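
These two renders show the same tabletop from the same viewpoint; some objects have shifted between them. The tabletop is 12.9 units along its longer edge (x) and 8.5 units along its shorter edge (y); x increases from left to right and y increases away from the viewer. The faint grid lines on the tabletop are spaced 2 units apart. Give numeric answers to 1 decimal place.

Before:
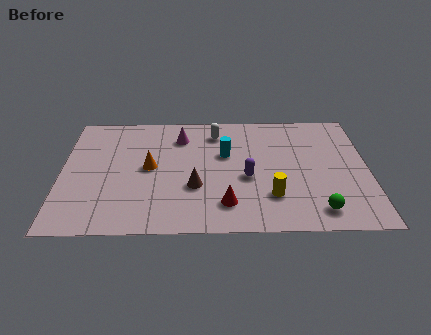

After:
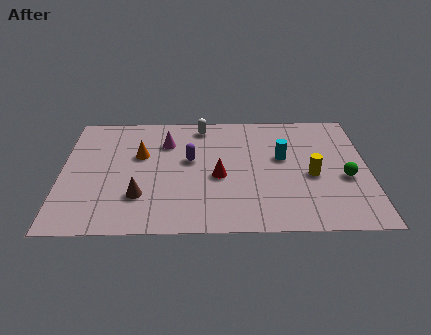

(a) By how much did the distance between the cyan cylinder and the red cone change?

-0.5

The distance was about 3.5 in the first image and 3.0 in the second, so they moved 0.5 units closer together.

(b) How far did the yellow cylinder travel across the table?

2.2

From (8.8, 2.3) to (10.5, 3.7), the yellow cylinder covered √(1.7² + 1.4²) ≈ 2.2 units.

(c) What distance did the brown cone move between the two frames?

2.4

The brown cone moved from about (5.6, 3.0) to (3.3, 2.4), a distance of √(2.3² + 0.6²) ≈ 2.4.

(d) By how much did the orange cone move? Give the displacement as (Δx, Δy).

(-0.4, 0.9)

The orange cone was at about (3.7, 4.4) and moved to about (3.3, 5.3).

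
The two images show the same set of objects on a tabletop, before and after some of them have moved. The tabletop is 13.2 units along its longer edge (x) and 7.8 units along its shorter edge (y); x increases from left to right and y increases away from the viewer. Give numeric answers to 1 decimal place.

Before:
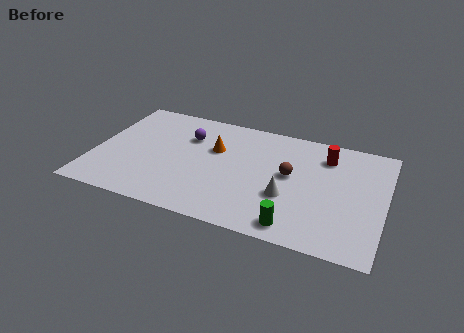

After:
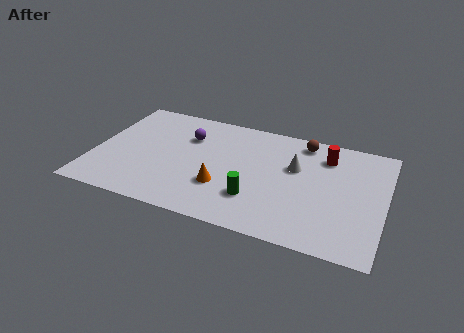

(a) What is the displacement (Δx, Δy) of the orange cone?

(0.6, -2.5)

The orange cone started near (5.4, 5.0) and ended near (6.0, 2.5).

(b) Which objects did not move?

the purple sphere and the red cylinder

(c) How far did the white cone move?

2.1

The white cone was near (8.9, 2.8) before and (9.1, 4.9) after, so it travelled √(0.2² + 2.1²) ≈ 2.1 units.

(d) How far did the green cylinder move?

2.2

From (9.4, 1.0) to (7.5, 2.2), the green cylinder covered √(1.9² + 1.2²) ≈ 2.2 units.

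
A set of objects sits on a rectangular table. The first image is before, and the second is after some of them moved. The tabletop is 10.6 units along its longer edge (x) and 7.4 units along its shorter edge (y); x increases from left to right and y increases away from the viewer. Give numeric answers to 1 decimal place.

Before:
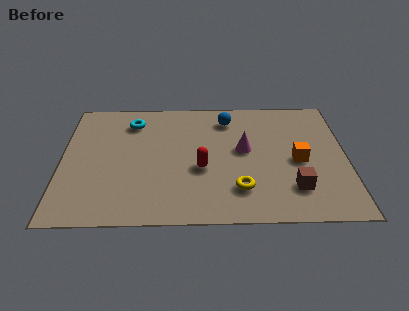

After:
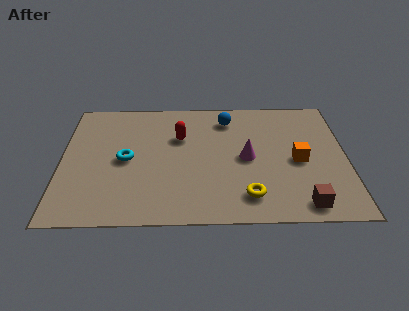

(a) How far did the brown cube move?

0.9

The brown cube was near (8.6, 1.8) before and (8.9, 0.9) after, so it travelled √(0.3² + 0.9²) ≈ 0.9 units.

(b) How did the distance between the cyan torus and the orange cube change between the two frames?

-0.3

The distance was about 6.7 in the first image and 6.4 in the second, so they moved 0.3 units closer together.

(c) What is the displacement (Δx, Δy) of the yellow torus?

(0.3, -0.4)

The yellow torus was at about (6.6, 1.8) and moved to about (6.9, 1.4).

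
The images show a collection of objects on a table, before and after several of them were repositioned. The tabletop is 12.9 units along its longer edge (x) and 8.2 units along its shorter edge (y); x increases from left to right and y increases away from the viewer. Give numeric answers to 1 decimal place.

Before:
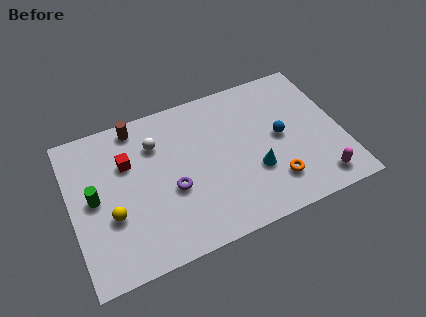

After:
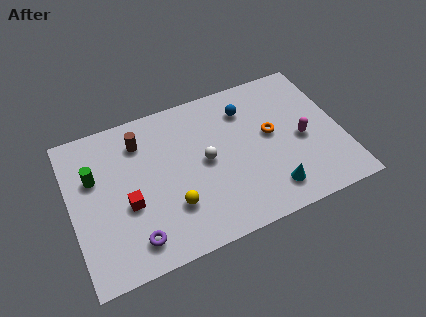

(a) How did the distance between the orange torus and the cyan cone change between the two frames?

+1.8

Before: roughly 1.2 units apart; after: 3.0. That's 1.8 units further apart.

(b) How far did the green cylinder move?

1.1

The green cylinder was near (1.1, 4.2) before and (1.2, 5.3) after, so it travelled √(0.1² + 1.1²) ≈ 1.1 units.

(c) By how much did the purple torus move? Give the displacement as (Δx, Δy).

(-2.0, -1.9)

From the two frames, the purple torus sits at roughly (4.7, 3.3) before and (2.7, 1.4) after.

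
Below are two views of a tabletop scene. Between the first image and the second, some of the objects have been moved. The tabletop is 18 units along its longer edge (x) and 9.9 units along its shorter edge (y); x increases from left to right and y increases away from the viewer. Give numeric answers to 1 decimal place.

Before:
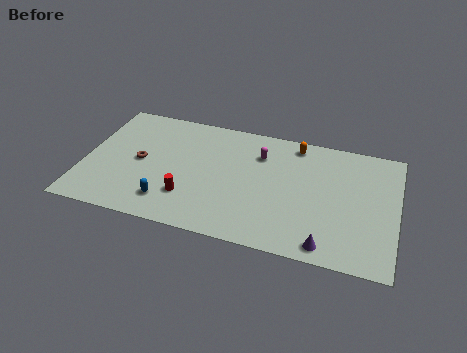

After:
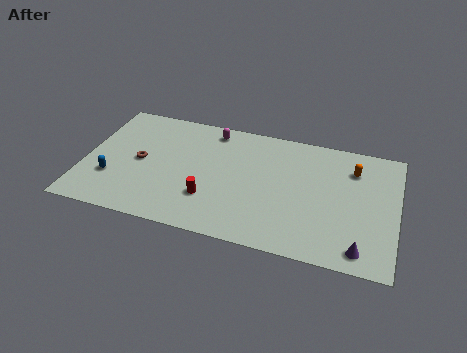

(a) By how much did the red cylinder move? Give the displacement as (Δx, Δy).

(1.2, 0.2)

The red cylinder started near (6.2, 2.7) and ended near (7.4, 2.9).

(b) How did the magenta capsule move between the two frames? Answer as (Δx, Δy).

(-2.9, 1.3)

From the two frames, the magenta capsule sits at roughly (10.0, 7.3) before and (7.1, 8.6) after.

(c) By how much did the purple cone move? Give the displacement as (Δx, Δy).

(1.9, 0.2)

The purple cone started near (14.2, 1.1) and ended near (16.1, 1.3).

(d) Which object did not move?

the brown torus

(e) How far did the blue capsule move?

3.6

The blue capsule was near (5.1, 2.0) before and (1.7, 3.1) after, so it travelled √(3.4² + 1.1²) ≈ 3.6 units.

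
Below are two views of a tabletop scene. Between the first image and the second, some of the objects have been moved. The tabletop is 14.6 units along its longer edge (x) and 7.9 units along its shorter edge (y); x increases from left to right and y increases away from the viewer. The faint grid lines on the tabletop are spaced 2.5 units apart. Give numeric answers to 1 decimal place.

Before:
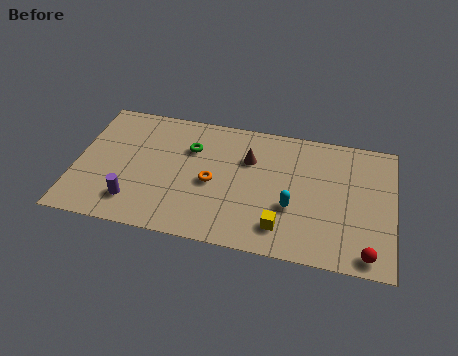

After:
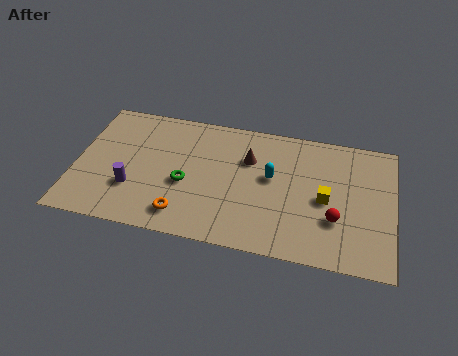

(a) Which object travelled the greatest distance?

the yellow cube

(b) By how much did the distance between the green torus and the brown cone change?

+0.8

They were about 2.7 units apart before and 3.5 after — 0.8 units further apart.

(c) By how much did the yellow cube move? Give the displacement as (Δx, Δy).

(1.9, 2.1)

The yellow cube was at about (9.6, 1.6) and moved to about (11.5, 3.7).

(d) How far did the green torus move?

2.2

The green torus was near (5.2, 5.5) before and (5.1, 3.3) after, so it travelled √(0.1² + 2.2²) ≈ 2.2 units.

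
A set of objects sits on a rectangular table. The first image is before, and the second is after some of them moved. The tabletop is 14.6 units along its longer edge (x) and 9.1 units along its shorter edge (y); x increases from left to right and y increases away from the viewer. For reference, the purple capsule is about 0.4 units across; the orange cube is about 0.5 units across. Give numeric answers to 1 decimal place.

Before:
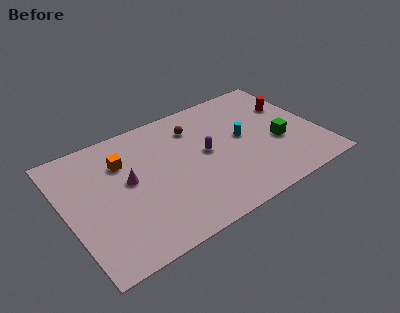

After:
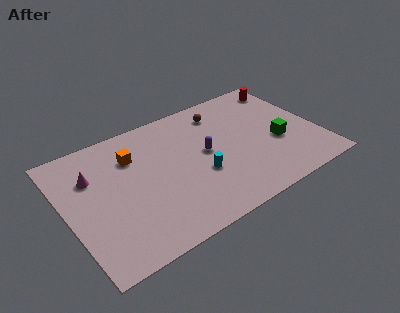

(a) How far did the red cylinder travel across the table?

1.6

The red cylinder moved from about (13.4, 6.1) to (13.6, 7.7), a distance of √(0.2² + 1.6²) ≈ 1.6.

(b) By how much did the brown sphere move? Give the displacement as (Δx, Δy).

(1.7, 0.4)

The brown sphere was at about (7.8, 7.0) and moved to about (9.5, 7.4).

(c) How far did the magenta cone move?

2.3

The magenta cone was near (3.6, 5.0) before and (1.7, 6.3) after, so it travelled √(1.9² + 1.3²) ≈ 2.3 units.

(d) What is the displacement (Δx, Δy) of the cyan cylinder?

(-2.8, -1.5)

From the two frames, the cyan cylinder sits at roughly (10.3, 4.9) before and (7.5, 3.4) after.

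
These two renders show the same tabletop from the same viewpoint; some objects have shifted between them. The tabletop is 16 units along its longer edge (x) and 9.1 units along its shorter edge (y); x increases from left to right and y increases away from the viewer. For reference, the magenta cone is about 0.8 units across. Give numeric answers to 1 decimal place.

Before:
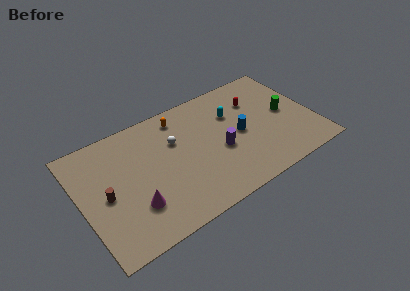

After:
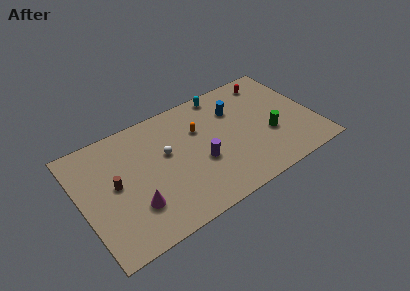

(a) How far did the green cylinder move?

1.8

The green cylinder moved from about (14.2, 4.6) to (12.8, 3.4), a distance of √(1.4² + 1.2²) ≈ 1.8.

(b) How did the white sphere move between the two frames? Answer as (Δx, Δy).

(-0.7, -0.6)

The white sphere started near (6.6, 6.0) and ended near (5.9, 5.4).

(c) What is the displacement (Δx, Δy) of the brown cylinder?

(0.7, 0.5)

From the two frames, the brown cylinder sits at roughly (1.6, 4.3) before and (2.3, 4.8) after.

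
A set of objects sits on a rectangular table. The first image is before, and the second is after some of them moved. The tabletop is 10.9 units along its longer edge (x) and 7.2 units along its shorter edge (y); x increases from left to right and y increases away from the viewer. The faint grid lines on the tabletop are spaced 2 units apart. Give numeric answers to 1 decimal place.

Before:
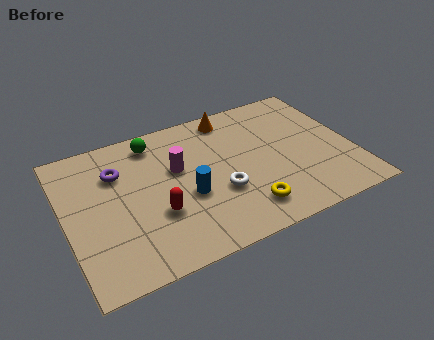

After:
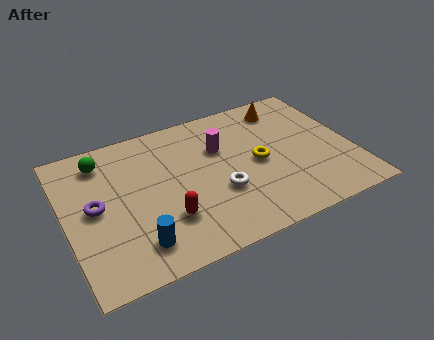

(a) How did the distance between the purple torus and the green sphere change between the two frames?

+0.5

The distance was about 1.8 in the first image and 2.3 in the second, so they moved 0.5 units further apart.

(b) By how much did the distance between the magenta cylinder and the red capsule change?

+1.5

They were about 2.1 units apart before and 3.6 after — 1.5 units further apart.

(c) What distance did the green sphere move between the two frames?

2.0

The green sphere moved from about (3.6, 6.1) to (1.6, 5.9), a distance of √(2.0² + 0.2²) ≈ 2.0.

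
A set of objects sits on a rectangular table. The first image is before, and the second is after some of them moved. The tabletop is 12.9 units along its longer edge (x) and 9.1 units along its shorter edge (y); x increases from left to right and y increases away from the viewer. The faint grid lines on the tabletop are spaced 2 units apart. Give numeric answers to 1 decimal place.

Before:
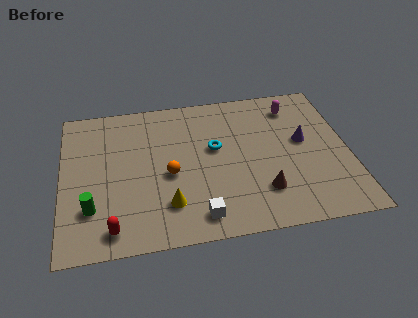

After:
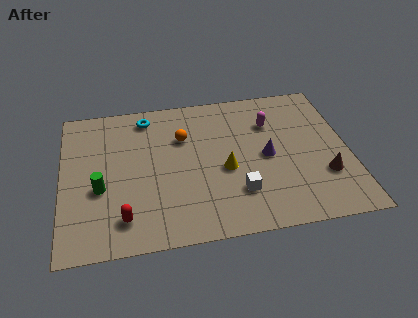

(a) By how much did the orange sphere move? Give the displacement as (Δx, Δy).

(0.7, 2.2)

The orange sphere was at about (4.8, 4.0) and moved to about (5.5, 6.2).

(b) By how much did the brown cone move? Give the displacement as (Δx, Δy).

(2.8, 0.5)

The brown cone was at about (8.9, 2.3) and moved to about (11.7, 2.8).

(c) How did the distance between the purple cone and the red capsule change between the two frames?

-2.5

The distance was about 9.5 in the first image and 7.0 in the second, so they moved 2.5 units closer together.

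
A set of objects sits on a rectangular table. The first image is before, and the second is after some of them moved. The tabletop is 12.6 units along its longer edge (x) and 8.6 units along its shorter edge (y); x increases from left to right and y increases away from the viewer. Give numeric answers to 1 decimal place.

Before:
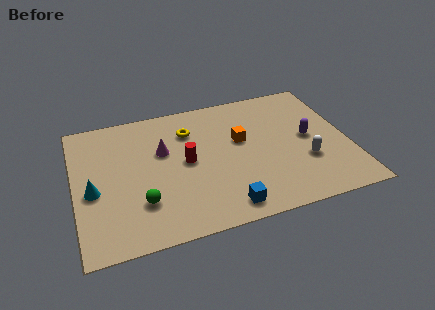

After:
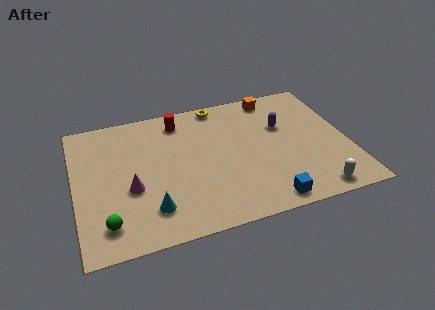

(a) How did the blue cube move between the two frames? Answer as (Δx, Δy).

(1.9, -0.2)

The blue cube was at about (6.6, 1.1) and moved to about (8.5, 0.9).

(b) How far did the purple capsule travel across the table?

1.6

From (10.8, 4.4) to (9.7, 5.5), the purple capsule covered √(1.1² + 1.1²) ≈ 1.6 units.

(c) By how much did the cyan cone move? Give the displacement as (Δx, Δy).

(2.5, -1.8)

The cyan cone was at about (0.8, 3.7) and moved to about (3.3, 1.9).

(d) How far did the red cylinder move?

2.8

From (5.1, 4.4) to (5.0, 7.2), the red cylinder covered √(0.1² + 2.8²) ≈ 2.8 units.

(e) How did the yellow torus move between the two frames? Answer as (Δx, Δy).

(1.5, 1.4)

From the two frames, the yellow torus sits at roughly (5.4, 6.4) before and (6.9, 7.8) after.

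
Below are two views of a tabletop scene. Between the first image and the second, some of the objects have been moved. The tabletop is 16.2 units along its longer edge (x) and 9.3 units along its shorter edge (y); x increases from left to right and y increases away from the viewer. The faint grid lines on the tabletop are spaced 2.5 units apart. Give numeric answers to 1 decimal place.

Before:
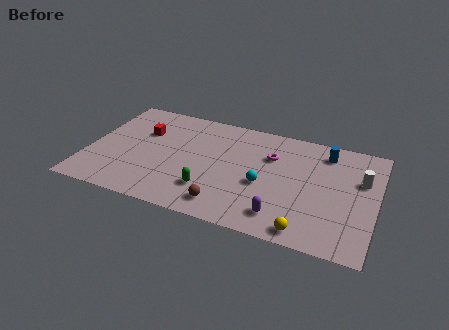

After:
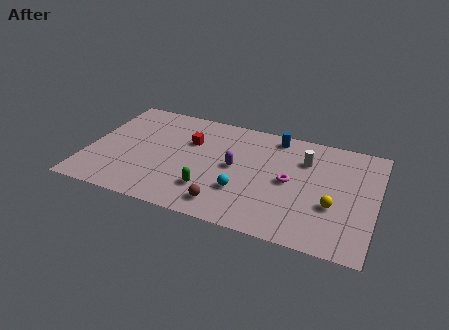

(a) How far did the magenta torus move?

2.2

The magenta torus moved from about (10.2, 6.4) to (11.4, 4.6), a distance of √(1.2² + 1.8²) ≈ 2.2.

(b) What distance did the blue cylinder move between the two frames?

2.9

The blue cylinder was near (13.2, 7.7) before and (10.3, 8.2) after, so it travelled √(2.9² + 0.5²) ≈ 2.9 units.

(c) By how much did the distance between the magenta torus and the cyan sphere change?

+0.5

They were about 2.5 units apart before and 3.0 after — 0.5 units further apart.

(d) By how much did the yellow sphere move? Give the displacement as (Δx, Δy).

(1.3, 2.4)

The yellow sphere was at about (12.6, 1.0) and moved to about (13.9, 3.4).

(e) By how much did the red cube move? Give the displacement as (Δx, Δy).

(2.7, 0.0)

The red cube started near (2.9, 6.2) and ended near (5.6, 6.2).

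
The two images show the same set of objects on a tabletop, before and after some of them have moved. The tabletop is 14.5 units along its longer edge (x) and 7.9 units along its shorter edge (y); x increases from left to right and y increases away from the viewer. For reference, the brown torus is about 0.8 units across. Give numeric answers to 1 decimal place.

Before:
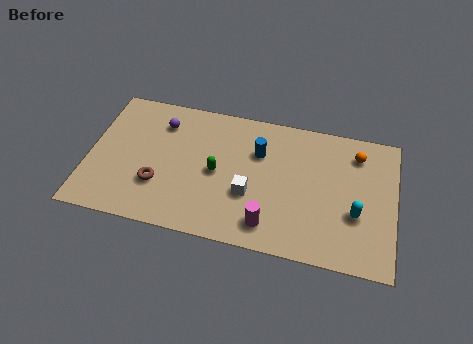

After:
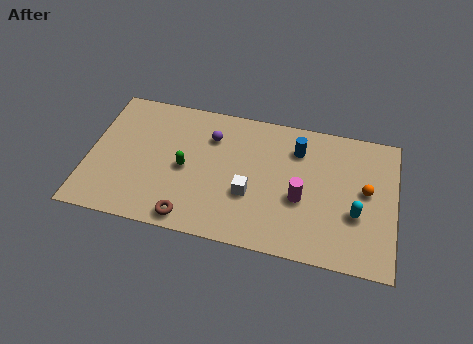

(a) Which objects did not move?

the white cube and the cyan capsule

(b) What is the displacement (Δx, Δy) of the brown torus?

(1.6, -1.6)

The brown torus started near (3.4, 2.5) and ended near (5.0, 0.9).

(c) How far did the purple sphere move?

2.4

The purple sphere was near (3.3, 6.1) before and (5.7, 5.8) after, so it travelled √(2.4² + 0.3²) ≈ 2.4 units.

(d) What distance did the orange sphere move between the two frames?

2.1

The orange sphere was near (12.6, 6.3) before and (13.1, 4.3) after, so it travelled √(0.5² + 2.0²) ≈ 2.1 units.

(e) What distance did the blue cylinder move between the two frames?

1.9

The blue cylinder was near (8.0, 5.4) before and (9.8, 6.0) after, so it travelled √(1.8² + 0.6²) ≈ 1.9 units.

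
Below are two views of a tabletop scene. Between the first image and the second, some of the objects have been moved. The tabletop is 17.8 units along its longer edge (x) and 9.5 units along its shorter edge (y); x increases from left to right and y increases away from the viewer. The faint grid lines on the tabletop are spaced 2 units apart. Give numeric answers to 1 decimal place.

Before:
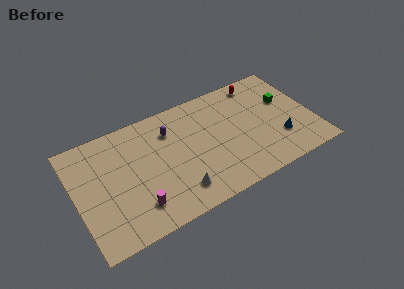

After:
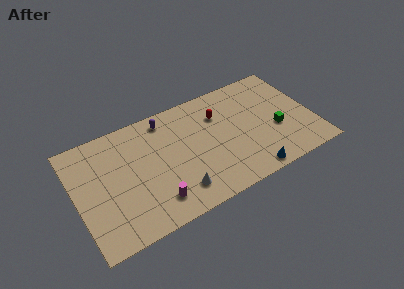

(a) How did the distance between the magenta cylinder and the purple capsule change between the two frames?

+0.6

They were about 5.9 units apart before and 6.5 after — 0.6 units further apart.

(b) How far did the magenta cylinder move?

1.3

The magenta cylinder was near (4.2, 2.1) before and (5.5, 1.9) after, so it travelled √(1.3² + 0.2²) ≈ 1.3 units.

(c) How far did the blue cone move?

3.2

The blue cone moved from about (15.1, 2.8) to (12.5, 0.9), a distance of √(2.6² + 1.9²) ≈ 3.2.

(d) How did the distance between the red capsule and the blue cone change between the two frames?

+0.5

Before: roughly 5.6 units apart; after: 6.1. That's 0.5 units further apart.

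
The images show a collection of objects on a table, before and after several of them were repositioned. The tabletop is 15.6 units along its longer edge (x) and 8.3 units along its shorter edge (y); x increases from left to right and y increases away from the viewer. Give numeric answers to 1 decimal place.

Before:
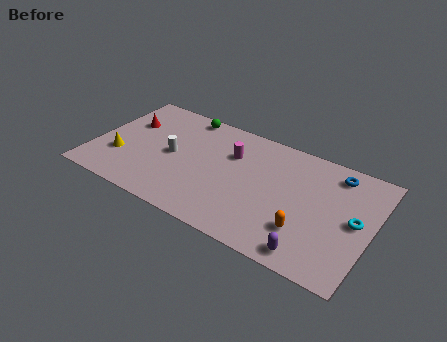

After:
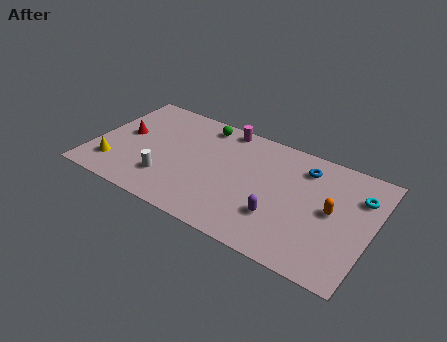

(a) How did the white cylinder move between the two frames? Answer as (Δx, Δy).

(0.0, -1.9)

The white cylinder started near (4.4, 4.1) and ended near (4.4, 2.2).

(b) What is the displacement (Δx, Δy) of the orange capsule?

(1.2, 2.0)

The orange capsule started near (12.2, 2.3) and ended near (13.4, 4.3).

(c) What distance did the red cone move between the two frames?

1.0

The red cone was near (1.6, 5.5) before and (1.6, 4.5) after, so it travelled √(0.0² + 1.0²) ≈ 1.0 units.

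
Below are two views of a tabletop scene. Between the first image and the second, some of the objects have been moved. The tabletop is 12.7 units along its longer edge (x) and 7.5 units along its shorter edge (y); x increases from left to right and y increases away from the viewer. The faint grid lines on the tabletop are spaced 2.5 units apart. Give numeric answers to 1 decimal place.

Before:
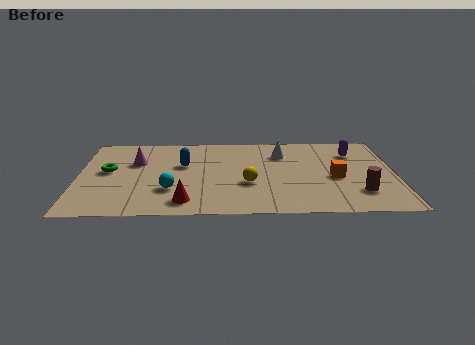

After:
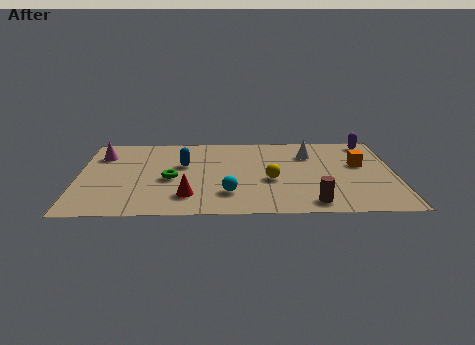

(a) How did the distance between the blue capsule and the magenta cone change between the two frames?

+1.5

The distance was about 1.9 in the first image and 3.4 in the second, so they moved 1.5 units further apart.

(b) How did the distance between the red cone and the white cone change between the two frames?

+0.3

Before: roughly 5.9 units apart; after: 6.2. That's 0.3 units further apart.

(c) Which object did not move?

the blue capsule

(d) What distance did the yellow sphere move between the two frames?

0.9

The yellow sphere was near (6.8, 2.8) before and (7.7, 3.1) after, so it travelled √(0.9² + 0.3²) ≈ 0.9 units.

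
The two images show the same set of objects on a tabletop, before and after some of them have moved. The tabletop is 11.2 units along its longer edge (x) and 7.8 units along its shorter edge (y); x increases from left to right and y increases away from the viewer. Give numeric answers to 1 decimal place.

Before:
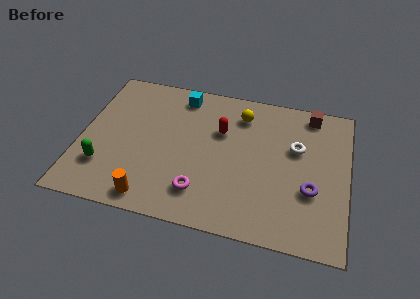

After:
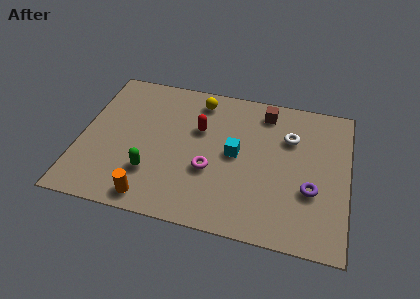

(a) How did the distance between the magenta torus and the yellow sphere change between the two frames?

-0.9

Before: roughly 4.7 units apart; after: 3.8. That's 0.9 units closer together.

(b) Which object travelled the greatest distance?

the cyan cube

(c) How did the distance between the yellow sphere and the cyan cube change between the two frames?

+0.5

They were about 2.6 units apart before and 3.1 after — 0.5 units further apart.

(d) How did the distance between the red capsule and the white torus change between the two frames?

+0.6

The distance was about 3.2 in the first image and 3.8 in the second, so they moved 0.6 units further apart.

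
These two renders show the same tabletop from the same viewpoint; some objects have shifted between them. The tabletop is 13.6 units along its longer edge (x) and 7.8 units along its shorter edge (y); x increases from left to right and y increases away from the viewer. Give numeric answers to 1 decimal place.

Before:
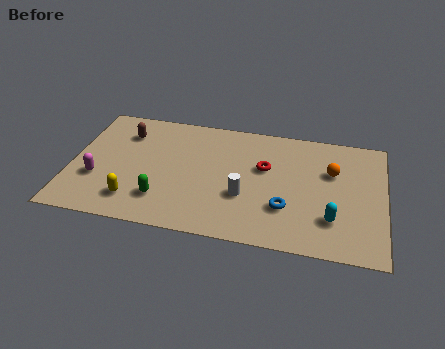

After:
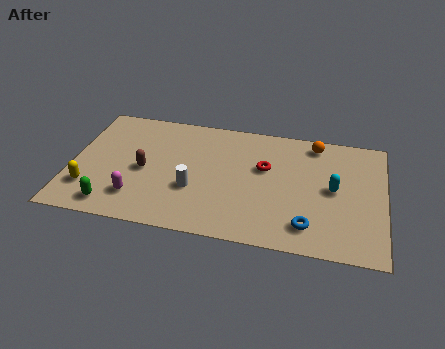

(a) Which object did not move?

the red torus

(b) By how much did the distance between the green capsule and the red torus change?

+2.2

Before: roughly 5.2 units apart; after: 7.4. That's 2.2 units further apart.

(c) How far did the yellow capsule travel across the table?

2.0

From (2.9, 1.6) to (0.9, 2.0), the yellow capsule covered √(2.0² + 0.4²) ≈ 2.0 units.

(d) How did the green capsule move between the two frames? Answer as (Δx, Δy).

(-2.1, -0.8)

The green capsule was at about (4.1, 1.9) and moved to about (2.0, 1.1).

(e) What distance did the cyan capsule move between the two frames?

1.9

The cyan capsule was near (11.4, 2.1) before and (11.4, 4.0) after, so it travelled √(0.0² + 1.9²) ≈ 1.9 units.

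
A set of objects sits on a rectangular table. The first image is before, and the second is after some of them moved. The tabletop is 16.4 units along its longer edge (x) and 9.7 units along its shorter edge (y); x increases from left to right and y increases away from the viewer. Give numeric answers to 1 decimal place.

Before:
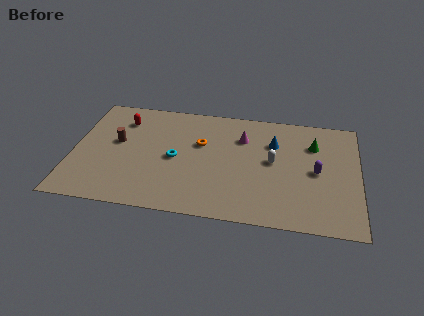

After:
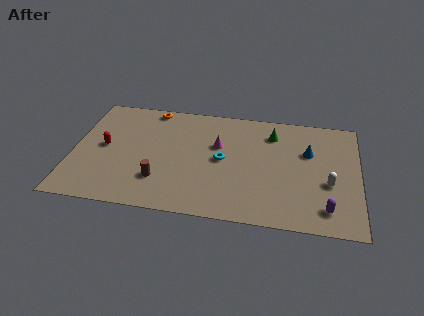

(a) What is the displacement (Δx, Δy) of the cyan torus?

(2.7, 0.3)

From the two frames, the cyan torus sits at roughly (5.9, 4.6) before and (8.6, 4.9) after.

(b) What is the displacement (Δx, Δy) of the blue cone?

(2.0, -0.5)

From the two frames, the blue cone sits at roughly (11.5, 6.8) before and (13.5, 6.3) after.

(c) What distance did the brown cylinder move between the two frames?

3.9

From (2.5, 5.5) to (5.1, 2.6), the brown cylinder covered √(2.6² + 2.9²) ≈ 3.9 units.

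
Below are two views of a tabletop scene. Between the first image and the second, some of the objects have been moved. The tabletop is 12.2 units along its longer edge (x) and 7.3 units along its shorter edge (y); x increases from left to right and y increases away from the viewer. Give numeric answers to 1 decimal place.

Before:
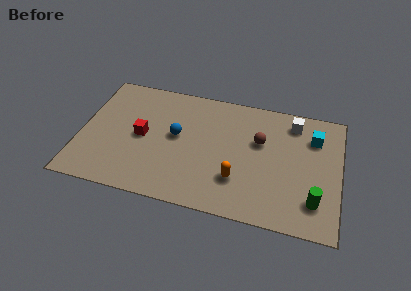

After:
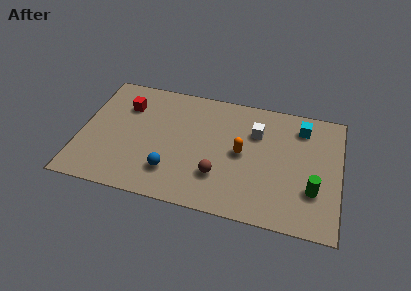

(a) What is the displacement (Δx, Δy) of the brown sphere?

(-1.8, -2.5)

The brown sphere started near (8.4, 4.6) and ended near (6.6, 2.1).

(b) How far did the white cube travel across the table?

2.0

The white cube was near (9.9, 6.1) before and (8.2, 5.1) after, so it travelled √(1.7² + 1.0²) ≈ 2.0 units.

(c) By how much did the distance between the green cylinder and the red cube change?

+1.1

They were about 8.4 units apart before and 9.5 after — 1.1 units further apart.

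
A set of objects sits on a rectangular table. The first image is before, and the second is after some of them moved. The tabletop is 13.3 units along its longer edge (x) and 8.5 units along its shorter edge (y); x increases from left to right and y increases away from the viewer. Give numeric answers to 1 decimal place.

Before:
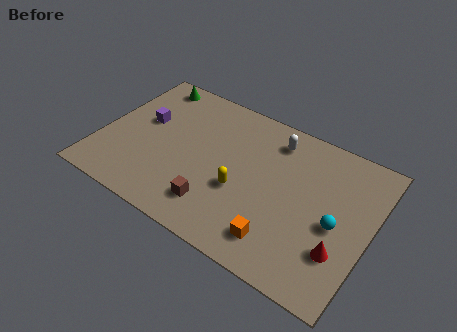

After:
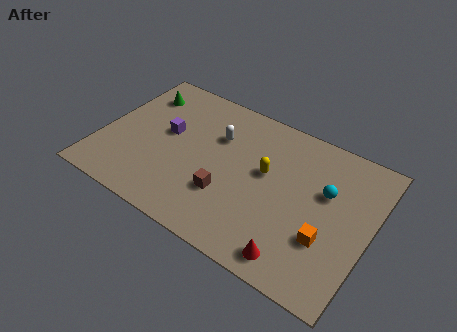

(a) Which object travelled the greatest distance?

the white capsule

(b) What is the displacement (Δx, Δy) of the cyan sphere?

(-0.7, 1.5)

From the two frames, the cyan sphere sits at roughly (11.7, 3.8) before and (11.0, 5.3) after.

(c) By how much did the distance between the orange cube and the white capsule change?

+1.1

They were about 5.5 units apart before and 6.6 after — 1.1 units further apart.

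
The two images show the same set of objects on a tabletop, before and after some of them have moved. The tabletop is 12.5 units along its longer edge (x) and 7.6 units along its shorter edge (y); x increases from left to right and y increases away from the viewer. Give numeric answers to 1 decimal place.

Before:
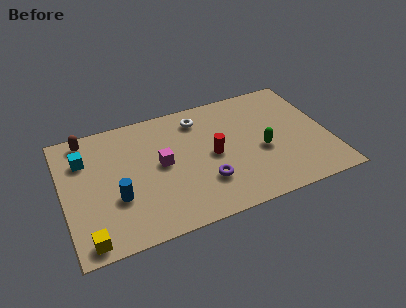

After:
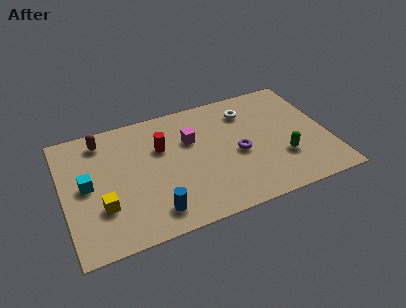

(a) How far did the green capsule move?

1.2

The green capsule moved from about (9.3, 3.2) to (10.2, 2.4), a distance of √(0.9² + 0.8²) ≈ 1.2.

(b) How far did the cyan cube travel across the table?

1.6

The cyan cube moved from about (1.1, 5.5) to (1.1, 3.9), a distance of √(0.0² + 1.6²) ≈ 1.6.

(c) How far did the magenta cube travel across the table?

1.8

The magenta cube was near (4.6, 4.0) before and (6.1, 5.0) after, so it travelled √(1.5² + 1.0²) ≈ 1.8 units.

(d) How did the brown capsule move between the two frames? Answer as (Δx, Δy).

(0.7, -0.3)

The brown capsule was at about (1.3, 6.7) and moved to about (2.0, 6.4).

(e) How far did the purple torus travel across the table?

2.1

From (6.5, 2.2) to (8.2, 3.4), the purple torus covered √(1.7² + 1.2²) ≈ 2.1 units.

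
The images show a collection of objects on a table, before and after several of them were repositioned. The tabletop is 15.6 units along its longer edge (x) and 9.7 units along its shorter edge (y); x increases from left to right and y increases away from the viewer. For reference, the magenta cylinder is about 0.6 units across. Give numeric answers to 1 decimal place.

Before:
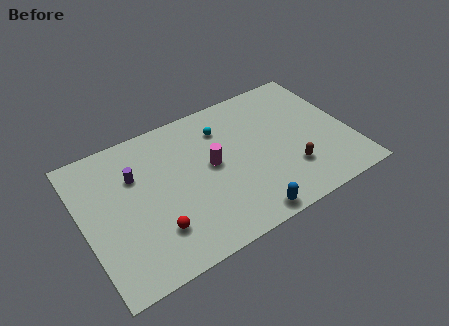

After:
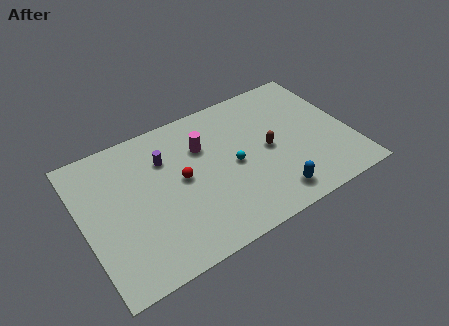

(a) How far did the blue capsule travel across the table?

1.8

The blue capsule was near (8.8, 0.9) before and (10.5, 1.5) after, so it travelled √(1.7² + 0.6²) ≈ 1.8 units.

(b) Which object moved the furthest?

the red sphere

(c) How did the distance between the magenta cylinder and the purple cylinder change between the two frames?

-2.3

They were about 4.5 units apart before and 2.2 after — 2.3 units closer together.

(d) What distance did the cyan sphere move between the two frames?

2.8

The cyan sphere moved from about (8.5, 7.4) to (8.7, 4.6), a distance of √(0.2² + 2.8²) ≈ 2.8.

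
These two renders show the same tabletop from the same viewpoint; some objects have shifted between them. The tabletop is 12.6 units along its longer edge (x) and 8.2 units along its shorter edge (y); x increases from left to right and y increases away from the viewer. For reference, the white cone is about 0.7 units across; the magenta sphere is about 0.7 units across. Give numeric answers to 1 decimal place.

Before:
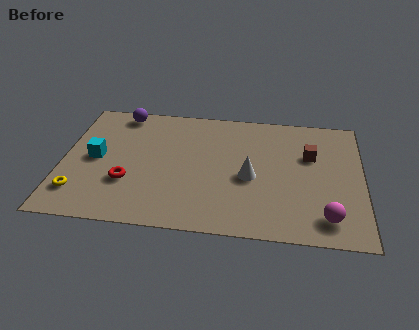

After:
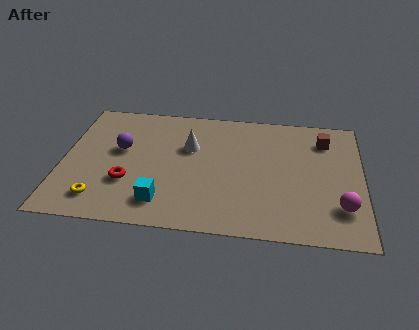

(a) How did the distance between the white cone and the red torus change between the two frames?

-1.6

Before: roughly 5.2 units apart; after: 3.6. That's 1.6 units closer together.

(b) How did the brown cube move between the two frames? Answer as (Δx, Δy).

(0.6, 1.1)

The brown cube started near (10.4, 5.3) and ended near (11.0, 6.4).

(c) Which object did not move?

the red torus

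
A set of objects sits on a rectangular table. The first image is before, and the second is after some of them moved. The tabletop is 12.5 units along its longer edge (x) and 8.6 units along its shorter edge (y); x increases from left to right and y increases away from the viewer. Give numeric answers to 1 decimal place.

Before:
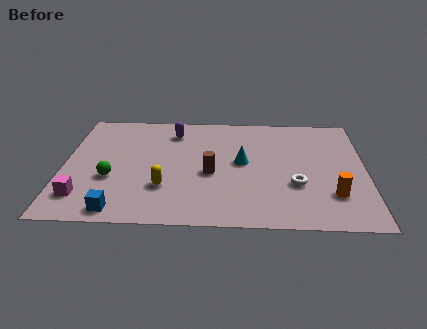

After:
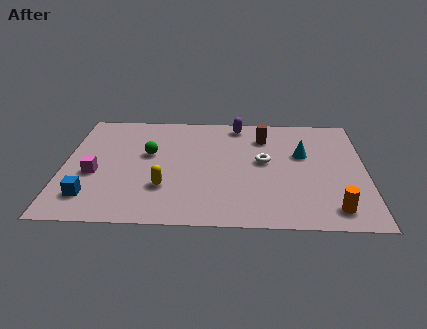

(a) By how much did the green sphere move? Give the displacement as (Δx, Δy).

(1.5, 1.9)

The green sphere started near (2.0, 3.2) and ended near (3.5, 5.1).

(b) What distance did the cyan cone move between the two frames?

2.6

The cyan cone was near (7.4, 4.6) before and (9.9, 5.3) after, so it travelled √(2.5² + 0.7²) ≈ 2.6 units.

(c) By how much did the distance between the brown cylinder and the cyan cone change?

+0.5

They were about 1.6 units apart before and 2.1 after — 0.5 units further apart.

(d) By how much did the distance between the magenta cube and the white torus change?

-1.7

They were about 8.8 units apart before and 7.1 after — 1.7 units closer together.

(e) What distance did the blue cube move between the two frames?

1.5

The blue cube was near (2.4, 0.9) before and (1.2, 1.8) after, so it travelled √(1.2² + 0.9²) ≈ 1.5 units.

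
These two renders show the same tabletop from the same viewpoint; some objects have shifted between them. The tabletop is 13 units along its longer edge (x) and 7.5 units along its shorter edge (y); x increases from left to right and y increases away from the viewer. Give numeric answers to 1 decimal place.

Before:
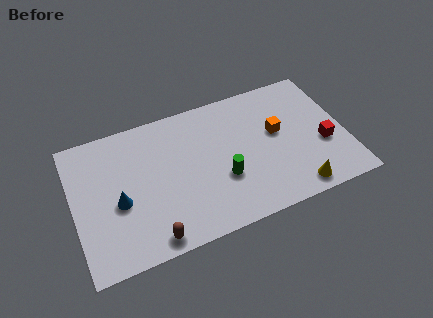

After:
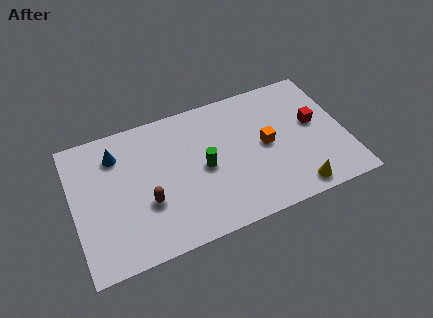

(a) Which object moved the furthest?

the blue cone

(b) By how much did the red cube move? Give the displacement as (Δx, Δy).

(-0.3, 1.3)

The red cube started near (11.9, 2.9) and ended near (11.6, 4.2).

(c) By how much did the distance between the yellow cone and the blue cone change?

+1.0

Before: roughly 8.5 units apart; after: 9.5. That's 1.0 units further apart.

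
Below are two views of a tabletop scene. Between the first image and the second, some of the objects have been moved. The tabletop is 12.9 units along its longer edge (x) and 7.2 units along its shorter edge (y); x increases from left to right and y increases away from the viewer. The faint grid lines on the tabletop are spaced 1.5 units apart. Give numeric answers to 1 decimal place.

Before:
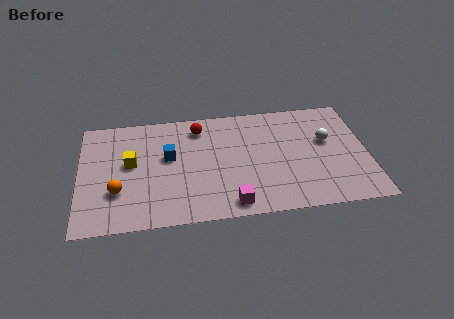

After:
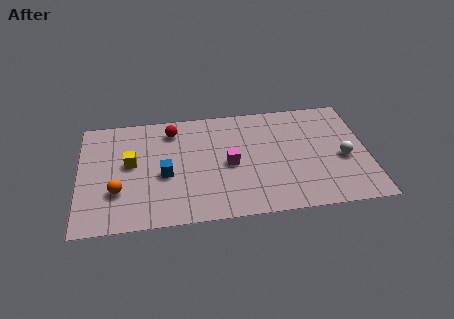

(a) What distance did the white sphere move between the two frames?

1.4

The white sphere moved from about (11.1, 4.3) to (11.8, 3.1), a distance of √(0.7² + 1.2²) ≈ 1.4.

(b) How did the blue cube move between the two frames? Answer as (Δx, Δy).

(-0.2, -1.1)

The blue cube started near (4.0, 4.2) and ended near (3.8, 3.1).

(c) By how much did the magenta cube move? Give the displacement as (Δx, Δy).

(0.0, 2.5)

From the two frames, the magenta cube sits at roughly (6.7, 0.9) before and (6.7, 3.4) after.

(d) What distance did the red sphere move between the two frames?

1.2

From (5.4, 5.9) to (4.2, 5.9), the red sphere covered √(1.2² + 0.0²) ≈ 1.2 units.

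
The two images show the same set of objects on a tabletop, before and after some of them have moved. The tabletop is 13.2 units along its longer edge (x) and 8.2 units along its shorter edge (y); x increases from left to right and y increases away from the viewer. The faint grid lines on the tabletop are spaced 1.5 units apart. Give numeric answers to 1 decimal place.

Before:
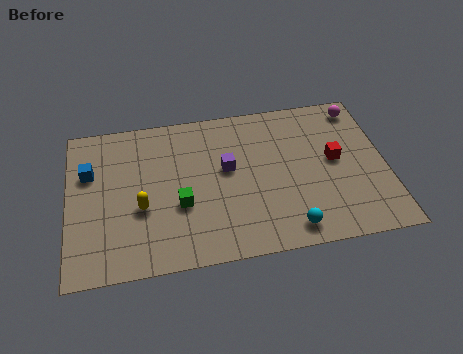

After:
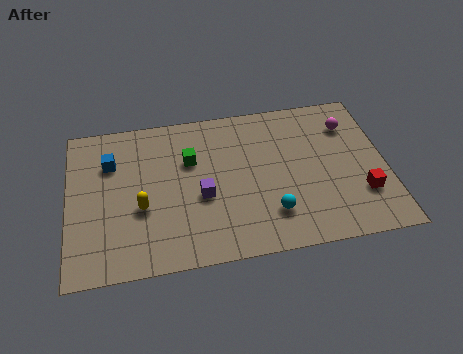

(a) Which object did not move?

the yellow capsule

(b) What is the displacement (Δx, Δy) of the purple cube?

(-1.1, -1.3)

The purple cube started near (6.6, 4.7) and ended near (5.5, 3.4).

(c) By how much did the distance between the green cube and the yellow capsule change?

+1.4

They were about 1.6 units apart before and 3.0 after — 1.4 units further apart.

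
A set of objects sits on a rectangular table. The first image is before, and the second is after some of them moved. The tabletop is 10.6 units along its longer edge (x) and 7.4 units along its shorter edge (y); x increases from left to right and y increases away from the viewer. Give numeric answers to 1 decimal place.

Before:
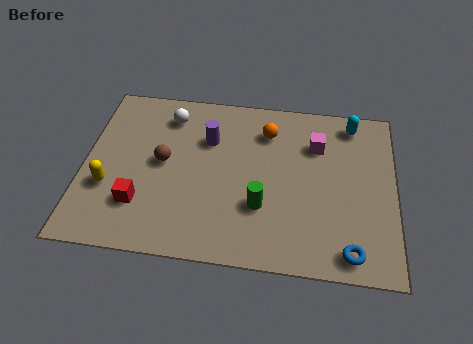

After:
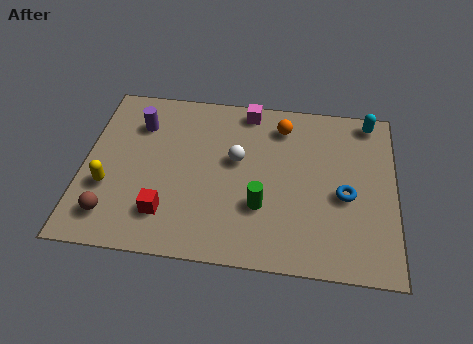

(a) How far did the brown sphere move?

3.0

The brown sphere moved from about (2.7, 3.9) to (1.1, 1.4), a distance of √(1.6² + 2.5²) ≈ 3.0.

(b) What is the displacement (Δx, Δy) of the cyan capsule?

(0.6, 0.2)

From the two frames, the cyan capsule sits at roughly (9.1, 6.4) before and (9.7, 6.6) after.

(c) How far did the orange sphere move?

0.6

The orange sphere moved from about (6.2, 5.7) to (6.7, 6.0), a distance of √(0.5² + 0.3²) ≈ 0.6.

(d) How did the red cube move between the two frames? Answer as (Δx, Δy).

(0.9, -0.3)

From the two frames, the red cube sits at roughly (2.0, 2.0) before and (2.9, 1.7) after.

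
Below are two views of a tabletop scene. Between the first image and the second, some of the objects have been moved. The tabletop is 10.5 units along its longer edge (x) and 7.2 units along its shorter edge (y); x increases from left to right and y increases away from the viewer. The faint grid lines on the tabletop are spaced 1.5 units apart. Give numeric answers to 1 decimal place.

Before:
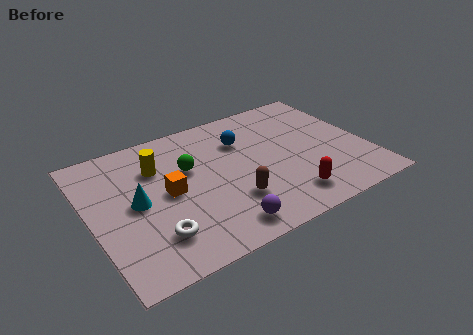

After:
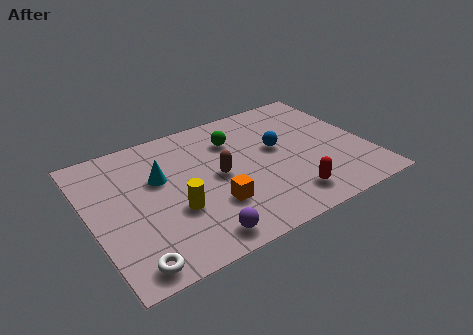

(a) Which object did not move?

the red capsule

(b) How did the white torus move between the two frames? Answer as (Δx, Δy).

(-1.0, -0.9)

The white torus started near (2.1, 1.7) and ended near (1.1, 0.8).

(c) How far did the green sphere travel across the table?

2.1

The green sphere moved from about (3.8, 4.5) to (5.7, 5.3), a distance of √(1.9² + 0.8²) ≈ 2.1.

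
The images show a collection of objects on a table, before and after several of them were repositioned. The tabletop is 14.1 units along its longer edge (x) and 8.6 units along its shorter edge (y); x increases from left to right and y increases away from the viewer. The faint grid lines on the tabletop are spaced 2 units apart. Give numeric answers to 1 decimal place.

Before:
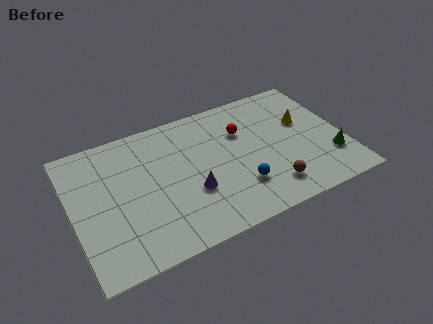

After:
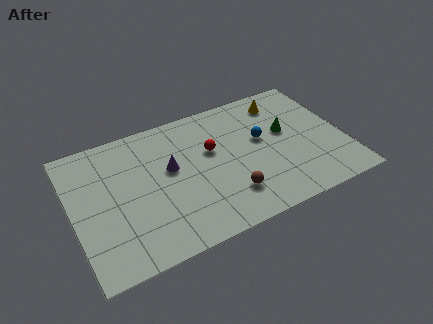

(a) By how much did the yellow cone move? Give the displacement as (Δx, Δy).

(-0.9, 1.8)

The yellow cone started near (12.2, 5.3) and ended near (11.3, 7.1).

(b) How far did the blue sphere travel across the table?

3.0

From (8.4, 2.4) to (9.9, 5.0), the blue sphere covered √(1.5² + 2.6²) ≈ 3.0 units.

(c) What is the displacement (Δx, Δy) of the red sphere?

(-1.7, -0.6)

The red sphere was at about (9.0, 5.9) and moved to about (7.3, 5.3).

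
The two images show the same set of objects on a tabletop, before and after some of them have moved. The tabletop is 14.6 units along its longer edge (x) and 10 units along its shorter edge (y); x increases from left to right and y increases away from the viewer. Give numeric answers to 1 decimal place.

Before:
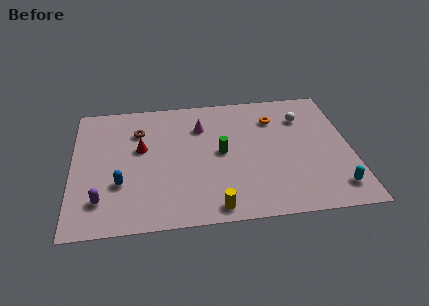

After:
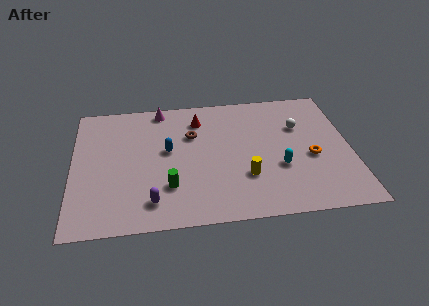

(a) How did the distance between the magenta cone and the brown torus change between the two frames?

-0.5

They were about 3.3 units apart before and 2.8 after — 0.5 units closer together.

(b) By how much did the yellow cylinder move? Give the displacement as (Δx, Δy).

(1.7, 2.1)

The yellow cylinder was at about (7.3, 1.0) and moved to about (9.0, 3.1).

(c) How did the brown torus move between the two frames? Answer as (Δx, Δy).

(2.8, -0.6)

The brown torus started near (3.5, 7.3) and ended near (6.3, 6.7).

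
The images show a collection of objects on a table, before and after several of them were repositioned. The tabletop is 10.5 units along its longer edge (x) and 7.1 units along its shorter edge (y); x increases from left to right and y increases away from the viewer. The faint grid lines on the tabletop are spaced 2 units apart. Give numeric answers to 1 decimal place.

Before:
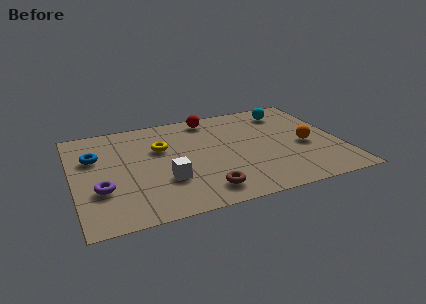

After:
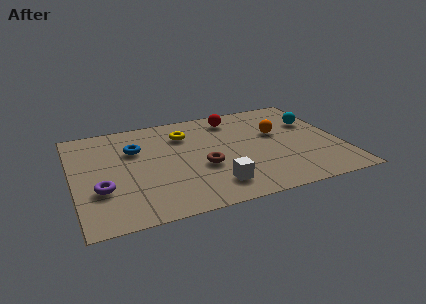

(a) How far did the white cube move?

2.0

The white cube was near (3.5, 2.3) before and (5.3, 1.4) after, so it travelled √(1.8² + 0.9²) ≈ 2.0 units.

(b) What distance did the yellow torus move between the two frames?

1.2

From (3.5, 4.6) to (4.5, 5.3), the yellow torus covered √(1.0² + 0.7²) ≈ 1.2 units.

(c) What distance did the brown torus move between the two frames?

1.6

The brown torus moved from about (4.9, 1.2) to (5.0, 2.8), a distance of √(0.1² + 1.6²) ≈ 1.6.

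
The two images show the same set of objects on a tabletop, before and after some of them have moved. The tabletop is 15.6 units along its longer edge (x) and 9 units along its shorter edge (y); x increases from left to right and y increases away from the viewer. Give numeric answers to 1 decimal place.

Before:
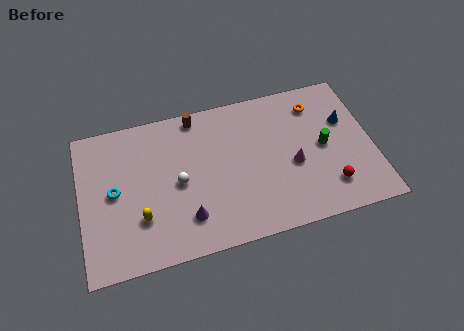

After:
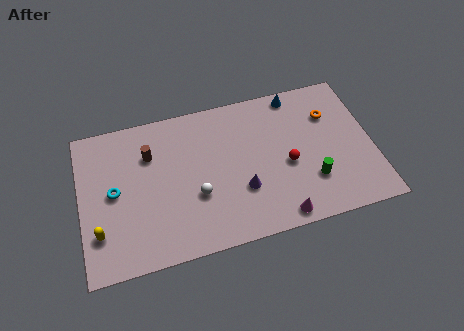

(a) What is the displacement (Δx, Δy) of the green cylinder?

(-0.8, -1.9)

From the two frames, the green cylinder sits at roughly (13.0, 4.5) before and (12.2, 2.6) after.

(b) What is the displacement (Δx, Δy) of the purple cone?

(3.0, 0.9)

The purple cone started near (5.5, 2.1) and ended near (8.5, 3.0).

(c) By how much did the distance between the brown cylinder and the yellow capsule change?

-1.4

They were about 6.3 units apart before and 4.9 after — 1.4 units closer together.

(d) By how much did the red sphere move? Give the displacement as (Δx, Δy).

(-2.1, 1.9)

The red sphere started near (13.1, 2.0) and ended near (11.0, 3.9).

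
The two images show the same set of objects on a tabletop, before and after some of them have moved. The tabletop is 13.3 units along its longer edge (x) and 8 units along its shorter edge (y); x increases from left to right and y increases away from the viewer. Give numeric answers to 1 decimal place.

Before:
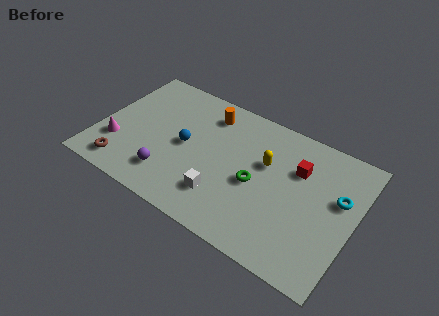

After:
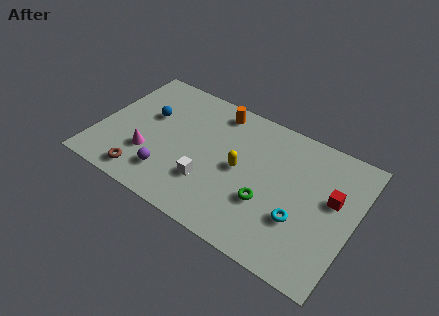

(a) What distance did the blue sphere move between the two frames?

2.3

From (4.5, 4.0) to (2.4, 4.9), the blue sphere covered √(2.1² + 0.9²) ≈ 2.3 units.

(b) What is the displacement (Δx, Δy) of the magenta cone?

(1.7, 0.1)

From the two frames, the magenta cone sits at roughly (1.1, 2.4) before and (2.8, 2.5) after.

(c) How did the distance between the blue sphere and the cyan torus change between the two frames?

+0.6

They were about 8.0 units apart before and 8.6 after — 0.6 units further apart.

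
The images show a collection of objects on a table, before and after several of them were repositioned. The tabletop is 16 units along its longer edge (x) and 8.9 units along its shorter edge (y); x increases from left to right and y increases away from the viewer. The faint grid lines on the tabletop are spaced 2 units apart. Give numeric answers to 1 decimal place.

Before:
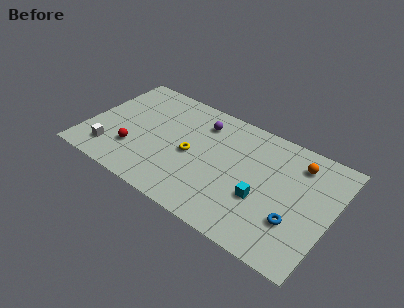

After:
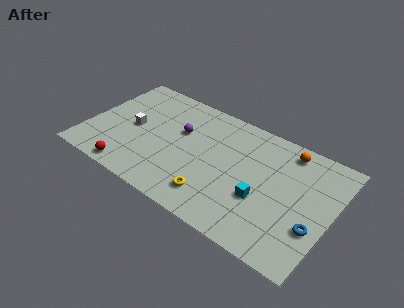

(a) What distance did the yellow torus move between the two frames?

3.1

The yellow torus was near (6.9, 4.2) before and (8.8, 1.8) after, so it travelled √(1.9² + 2.4²) ≈ 3.1 units.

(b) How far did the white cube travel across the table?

2.8

The white cube moved from about (1.9, 1.8) to (2.9, 4.4), a distance of √(1.0² + 2.6²) ≈ 2.8.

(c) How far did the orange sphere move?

1.0

From (13.5, 7.1) to (12.7, 7.7), the orange sphere covered √(0.8² + 0.6²) ≈ 1.0 units.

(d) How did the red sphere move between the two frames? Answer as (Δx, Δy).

(0.1, -1.7)

The red sphere started near (3.3, 2.6) and ended near (3.4, 0.9).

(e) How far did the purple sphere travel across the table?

1.8

The purple sphere moved from about (7.1, 7.0) to (5.9, 5.6), a distance of √(1.2² + 1.4²) ≈ 1.8.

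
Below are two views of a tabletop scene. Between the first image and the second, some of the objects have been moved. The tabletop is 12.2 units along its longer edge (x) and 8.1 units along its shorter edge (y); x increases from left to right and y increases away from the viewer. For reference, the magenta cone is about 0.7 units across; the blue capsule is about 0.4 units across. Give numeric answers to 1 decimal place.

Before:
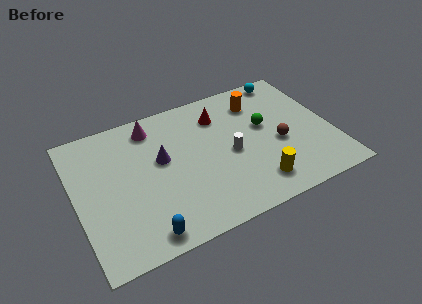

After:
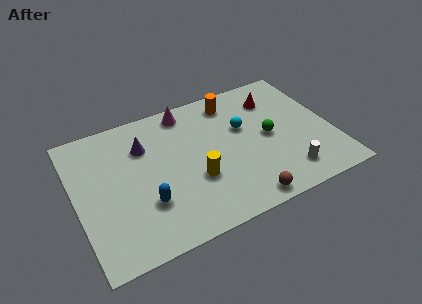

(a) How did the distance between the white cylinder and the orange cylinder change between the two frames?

+2.5

Before: roughly 3.1 units apart; after: 5.6. That's 2.5 units further apart.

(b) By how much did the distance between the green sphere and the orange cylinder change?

+1.5

They were about 1.6 units apart before and 3.1 after — 1.5 units further apart.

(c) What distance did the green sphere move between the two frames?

0.7

The green sphere was near (9.1, 4.7) before and (9.2, 4.0) after, so it travelled √(0.1² + 0.7²) ≈ 0.7 units.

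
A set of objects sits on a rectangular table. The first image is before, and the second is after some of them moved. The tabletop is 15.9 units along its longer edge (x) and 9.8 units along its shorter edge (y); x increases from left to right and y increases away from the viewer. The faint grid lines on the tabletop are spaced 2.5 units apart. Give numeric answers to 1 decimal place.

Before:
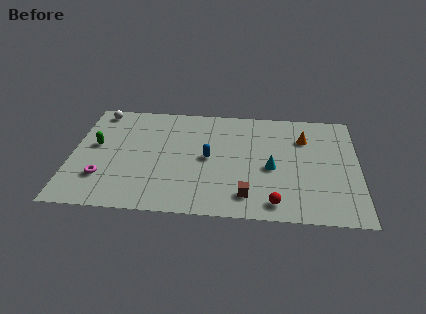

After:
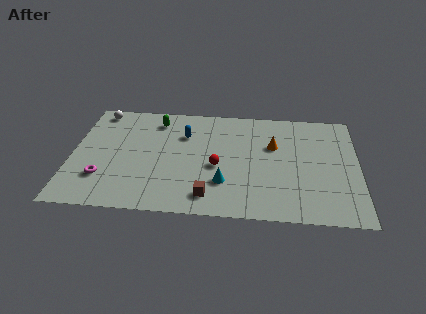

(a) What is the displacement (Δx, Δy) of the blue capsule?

(-1.4, 2.0)

The blue capsule started near (7.6, 4.9) and ended near (6.2, 6.9).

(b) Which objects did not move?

the magenta torus and the white sphere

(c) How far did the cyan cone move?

3.0

The cyan cone was near (11.1, 4.3) before and (8.5, 2.8) after, so it travelled √(2.6² + 1.5²) ≈ 3.0 units.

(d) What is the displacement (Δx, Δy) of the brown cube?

(-2.1, -0.2)

From the two frames, the brown cube sits at roughly (9.8, 1.8) before and (7.7, 1.6) after.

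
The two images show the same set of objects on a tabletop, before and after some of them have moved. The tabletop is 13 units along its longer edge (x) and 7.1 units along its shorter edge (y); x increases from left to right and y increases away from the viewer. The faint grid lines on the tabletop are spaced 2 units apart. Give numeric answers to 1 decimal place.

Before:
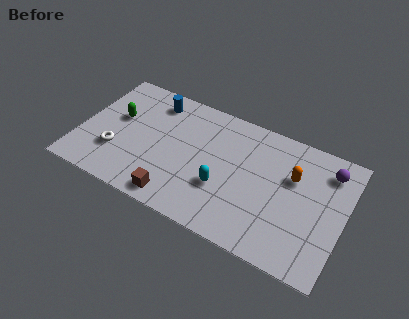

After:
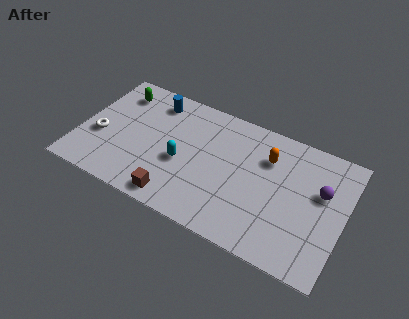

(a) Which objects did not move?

the brown cube and the blue cylinder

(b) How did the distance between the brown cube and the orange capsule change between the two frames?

-0.7

Before: roughly 6.5 units apart; after: 5.8. That's 0.7 units closer together.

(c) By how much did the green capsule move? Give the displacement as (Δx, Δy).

(-0.2, 1.5)

The green capsule was at about (1.7, 4.2) and moved to about (1.5, 5.7).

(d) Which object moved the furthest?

the cyan capsule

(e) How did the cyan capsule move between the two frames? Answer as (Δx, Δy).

(-2.1, 0.5)

The cyan capsule started near (7.2, 2.5) and ended near (5.1, 3.0).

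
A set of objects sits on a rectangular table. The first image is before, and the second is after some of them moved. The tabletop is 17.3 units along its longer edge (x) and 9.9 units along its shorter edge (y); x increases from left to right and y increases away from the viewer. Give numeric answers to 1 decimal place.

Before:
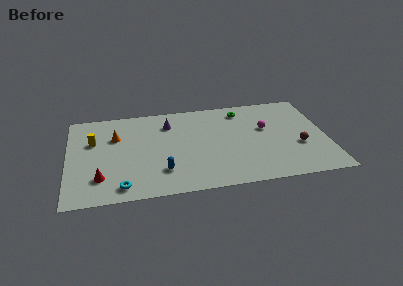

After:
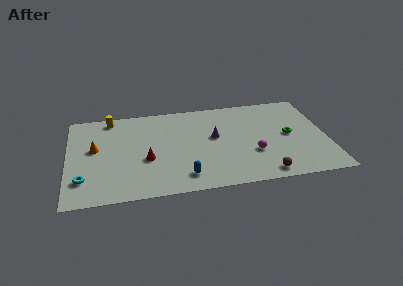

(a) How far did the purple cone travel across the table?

3.6

The purple cone moved from about (6.8, 7.6) to (9.8, 5.6), a distance of √(3.0² + 2.0²) ≈ 3.6.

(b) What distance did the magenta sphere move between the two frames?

2.8

From (13.3, 6.0) to (12.3, 3.4), the magenta sphere covered √(1.0² + 2.6²) ≈ 2.8 units.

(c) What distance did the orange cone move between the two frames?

1.8

From (3.2, 6.7) to (1.8, 5.6), the orange cone covered √(1.4² + 1.1²) ≈ 1.8 units.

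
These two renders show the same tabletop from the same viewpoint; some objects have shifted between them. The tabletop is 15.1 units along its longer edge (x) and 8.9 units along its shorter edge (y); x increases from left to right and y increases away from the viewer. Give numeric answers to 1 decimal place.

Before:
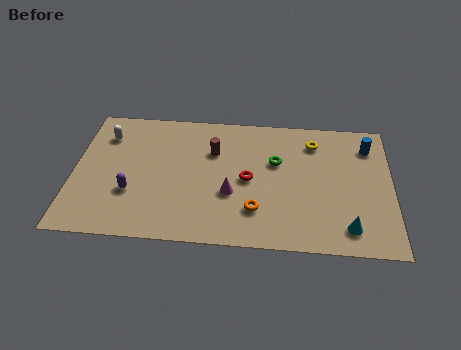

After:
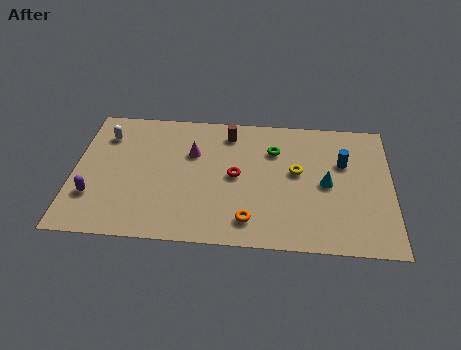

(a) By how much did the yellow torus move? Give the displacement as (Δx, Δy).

(-0.8, -2.1)

The yellow torus started near (11.4, 7.1) and ended near (10.6, 5.0).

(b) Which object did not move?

the white capsule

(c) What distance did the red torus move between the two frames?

0.6

The red torus was near (8.3, 4.3) before and (7.7, 4.5) after, so it travelled √(0.6² + 0.2²) ≈ 0.6 units.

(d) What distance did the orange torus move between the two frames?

0.8

From (8.7, 2.3) to (8.4, 1.6), the orange torus covered √(0.3² + 0.7²) ≈ 0.8 units.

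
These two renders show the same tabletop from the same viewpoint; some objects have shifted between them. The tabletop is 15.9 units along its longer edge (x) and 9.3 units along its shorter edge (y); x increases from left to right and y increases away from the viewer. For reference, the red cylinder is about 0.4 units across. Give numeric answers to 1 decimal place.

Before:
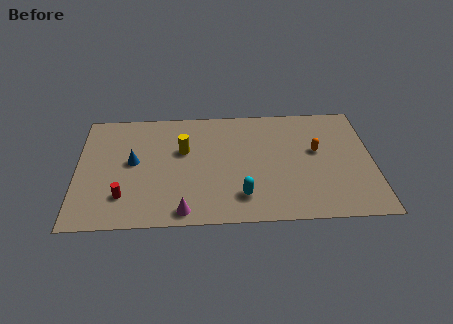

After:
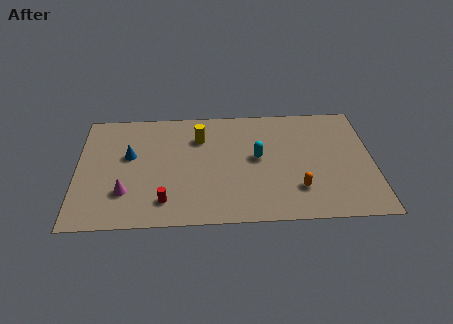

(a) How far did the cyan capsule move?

3.1

The cyan capsule was near (8.8, 2.0) before and (9.7, 5.0) after, so it travelled √(0.9² + 3.0²) ≈ 3.1 units.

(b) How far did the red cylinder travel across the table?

2.3

The red cylinder moved from about (2.5, 2.3) to (4.7, 1.8), a distance of √(2.2² + 0.5²) ≈ 2.3.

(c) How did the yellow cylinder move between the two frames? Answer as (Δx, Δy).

(0.9, 1.0)

From the two frames, the yellow cylinder sits at roughly (5.7, 5.8) before and (6.6, 6.8) after.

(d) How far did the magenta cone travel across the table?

3.5

The magenta cone moved from about (5.7, 1.0) to (2.6, 2.6), a distance of √(3.1² + 1.6²) ≈ 3.5.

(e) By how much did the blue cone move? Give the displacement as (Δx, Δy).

(-0.2, 0.5)

From the two frames, the blue cone sits at roughly (3.0, 5.0) before and (2.8, 5.5) after.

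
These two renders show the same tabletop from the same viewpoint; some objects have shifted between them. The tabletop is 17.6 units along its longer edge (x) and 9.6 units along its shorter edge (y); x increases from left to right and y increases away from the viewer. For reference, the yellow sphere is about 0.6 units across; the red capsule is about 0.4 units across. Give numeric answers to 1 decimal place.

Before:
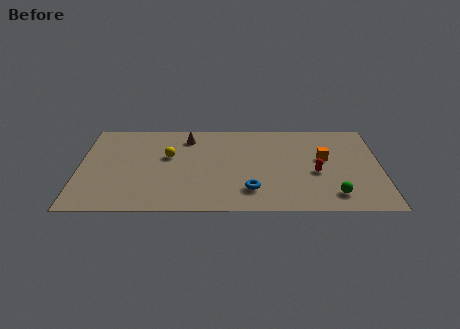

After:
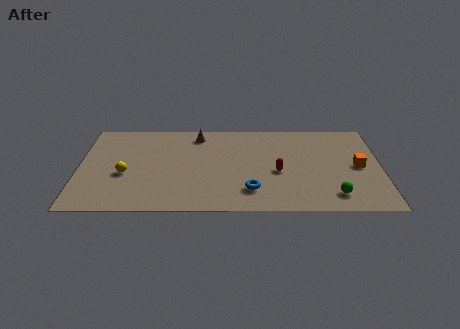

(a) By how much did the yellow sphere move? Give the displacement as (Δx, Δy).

(-2.5, -1.9)

The yellow sphere was at about (5.2, 5.8) and moved to about (2.7, 3.9).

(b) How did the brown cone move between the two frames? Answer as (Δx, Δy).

(0.6, 0.3)

The brown cone was at about (6.3, 7.8) and moved to about (6.9, 8.1).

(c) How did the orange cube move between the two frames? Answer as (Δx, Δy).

(2.0, -0.8)

The orange cube was at about (14.3, 5.5) and moved to about (16.3, 4.7).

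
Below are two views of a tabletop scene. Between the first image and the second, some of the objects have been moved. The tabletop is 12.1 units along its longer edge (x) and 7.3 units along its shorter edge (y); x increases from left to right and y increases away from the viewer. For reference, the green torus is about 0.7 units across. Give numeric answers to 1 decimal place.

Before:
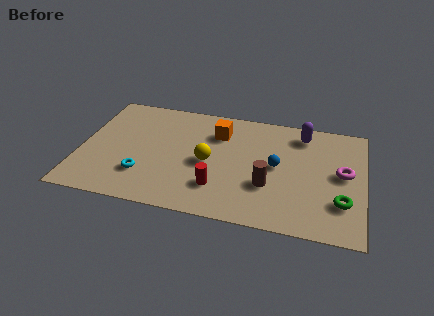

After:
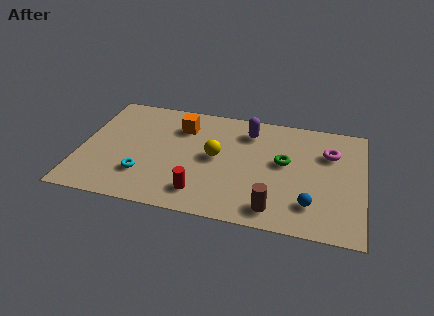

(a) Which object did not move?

the cyan torus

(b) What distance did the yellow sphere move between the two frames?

0.5

From (5.5, 3.4) to (5.8, 3.8), the yellow sphere covered √(0.3² + 0.4²) ≈ 0.5 units.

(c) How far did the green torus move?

3.2

The green torus was near (11.2, 2.1) before and (8.7, 4.1) after, so it travelled √(2.5² + 2.0²) ≈ 3.2 units.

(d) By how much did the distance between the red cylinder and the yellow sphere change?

+0.9

They were about 1.6 units apart before and 2.5 after — 0.9 units further apart.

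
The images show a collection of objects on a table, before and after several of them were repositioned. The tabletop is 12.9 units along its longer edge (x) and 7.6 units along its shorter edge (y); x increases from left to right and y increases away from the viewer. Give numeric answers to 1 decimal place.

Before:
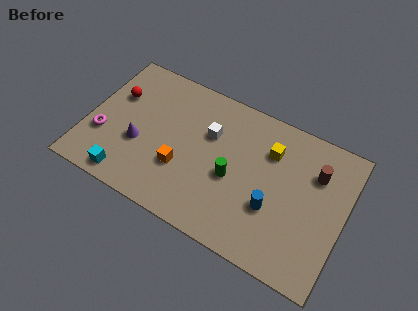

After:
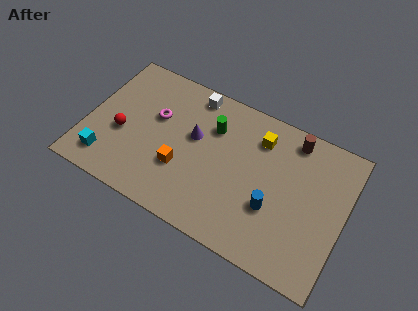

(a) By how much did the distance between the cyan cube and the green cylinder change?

+0.7

They were about 5.5 units apart before and 6.2 after — 0.7 units further apart.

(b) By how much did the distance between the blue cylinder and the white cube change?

+1.9

Before: roughly 4.2 units apart; after: 6.1. That's 1.9 units further apart.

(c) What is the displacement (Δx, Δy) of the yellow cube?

(-0.6, 0.4)

From the two frames, the yellow cube sits at roughly (9.0, 5.5) before and (8.4, 5.9) after.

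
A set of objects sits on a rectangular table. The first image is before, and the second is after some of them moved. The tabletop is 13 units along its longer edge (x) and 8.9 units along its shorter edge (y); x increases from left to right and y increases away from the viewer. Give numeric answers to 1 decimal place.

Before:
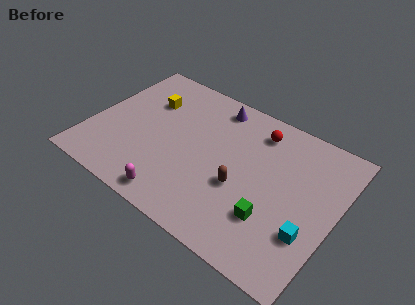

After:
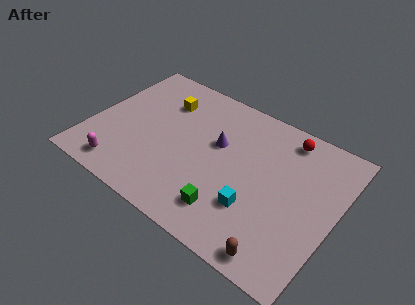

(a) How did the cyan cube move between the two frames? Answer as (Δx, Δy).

(-2.8, -0.1)

From the two frames, the cyan cube sits at roughly (11.9, 2.8) before and (9.1, 2.7) after.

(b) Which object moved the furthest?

the brown capsule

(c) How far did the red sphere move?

1.6

The red sphere was near (8.4, 7.3) before and (9.9, 7.7) after, so it travelled √(1.5² + 0.4²) ≈ 1.6 units.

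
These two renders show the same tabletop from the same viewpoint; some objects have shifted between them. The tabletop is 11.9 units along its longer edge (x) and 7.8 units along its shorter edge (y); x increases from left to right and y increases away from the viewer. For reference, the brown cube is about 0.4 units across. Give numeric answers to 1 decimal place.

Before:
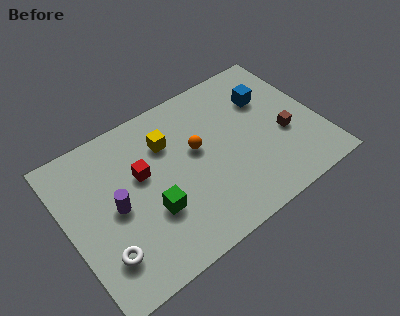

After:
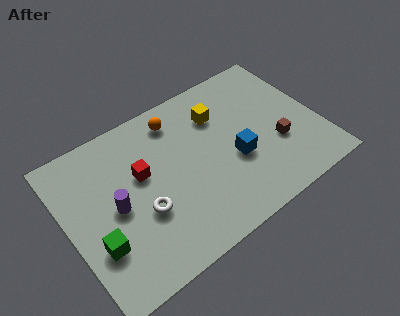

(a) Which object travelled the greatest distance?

the blue cube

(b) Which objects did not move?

the purple cylinder and the red cube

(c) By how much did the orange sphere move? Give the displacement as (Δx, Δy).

(-0.6, 2.0)

The orange sphere started near (6.2, 4.5) and ended near (5.6, 6.5).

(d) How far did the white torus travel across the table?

2.2

The white torus moved from about (1.3, 1.9) to (3.3, 2.9), a distance of √(2.0² + 1.0²) ≈ 2.2.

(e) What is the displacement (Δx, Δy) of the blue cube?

(-2.0, -2.3)

The blue cube was at about (9.8, 5.4) and moved to about (7.8, 3.1).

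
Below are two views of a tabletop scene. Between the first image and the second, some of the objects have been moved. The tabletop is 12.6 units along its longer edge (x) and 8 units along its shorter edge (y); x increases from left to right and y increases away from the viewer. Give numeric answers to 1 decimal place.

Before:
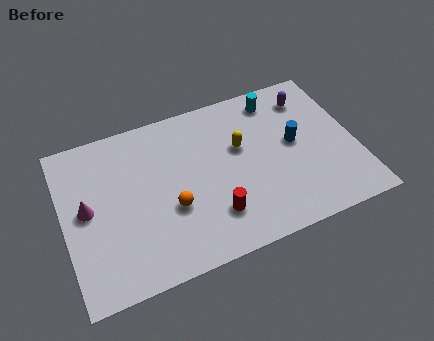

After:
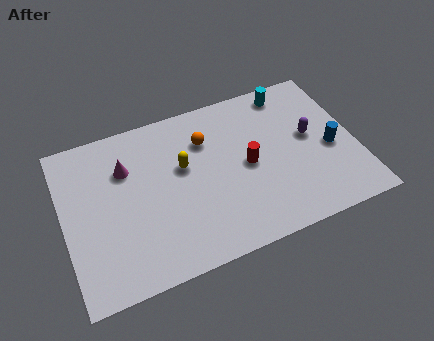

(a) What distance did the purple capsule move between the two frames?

2.0

From (10.9, 6.4) to (10.7, 4.4), the purple capsule covered √(0.2² + 2.0²) ≈ 2.0 units.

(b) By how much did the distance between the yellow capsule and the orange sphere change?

-2.2

Before: roughly 3.7 units apart; after: 1.5. That's 2.2 units closer together.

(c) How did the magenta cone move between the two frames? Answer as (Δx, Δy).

(1.8, 1.4)

The magenta cone was at about (1.0, 4.2) and moved to about (2.8, 5.6).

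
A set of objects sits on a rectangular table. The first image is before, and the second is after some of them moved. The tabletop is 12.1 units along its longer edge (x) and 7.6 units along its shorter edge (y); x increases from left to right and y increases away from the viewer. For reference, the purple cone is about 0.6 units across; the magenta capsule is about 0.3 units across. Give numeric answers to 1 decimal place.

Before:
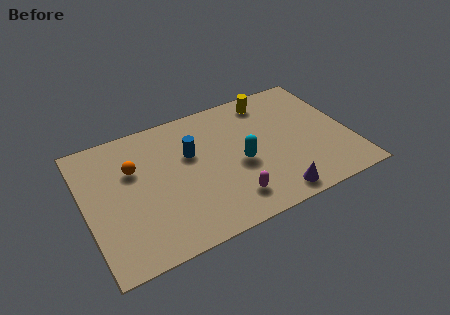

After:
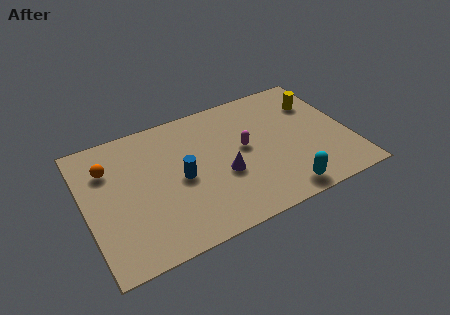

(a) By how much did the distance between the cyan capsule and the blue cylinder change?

+2.5

They were about 2.6 units apart before and 5.1 after — 2.5 units further apart.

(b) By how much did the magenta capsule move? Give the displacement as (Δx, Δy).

(1.0, 2.6)

The magenta capsule started near (6.3, 1.5) and ended near (7.3, 4.1).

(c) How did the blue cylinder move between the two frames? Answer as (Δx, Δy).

(-0.6, -1.2)

The blue cylinder was at about (4.9, 4.8) and moved to about (4.3, 3.6).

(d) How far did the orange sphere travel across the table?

1.2

The orange sphere moved from about (2.3, 5.0) to (1.2, 5.5), a distance of √(1.1² + 0.5²) ≈ 1.2.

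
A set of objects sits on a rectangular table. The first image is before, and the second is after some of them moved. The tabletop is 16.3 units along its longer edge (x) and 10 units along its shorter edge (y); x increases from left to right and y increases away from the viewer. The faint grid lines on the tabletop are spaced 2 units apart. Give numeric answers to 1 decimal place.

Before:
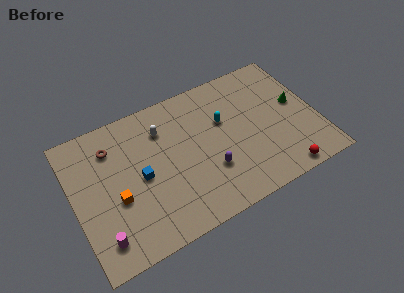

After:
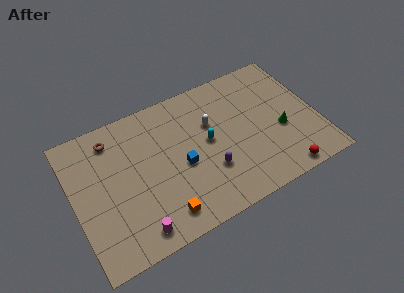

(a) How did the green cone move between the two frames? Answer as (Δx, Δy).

(-1.3, -1.5)

The green cone started near (15.1, 5.5) and ended near (13.8, 4.0).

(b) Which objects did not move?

the red sphere and the purple capsule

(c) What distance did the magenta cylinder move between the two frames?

2.3

The magenta cylinder was near (1.4, 1.8) before and (3.6, 1.3) after, so it travelled √(2.2² + 0.5²) ≈ 2.3 units.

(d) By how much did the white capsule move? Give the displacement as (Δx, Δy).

(3.2, -1.0)

The white capsule started near (6.2, 7.5) and ended near (9.4, 6.5).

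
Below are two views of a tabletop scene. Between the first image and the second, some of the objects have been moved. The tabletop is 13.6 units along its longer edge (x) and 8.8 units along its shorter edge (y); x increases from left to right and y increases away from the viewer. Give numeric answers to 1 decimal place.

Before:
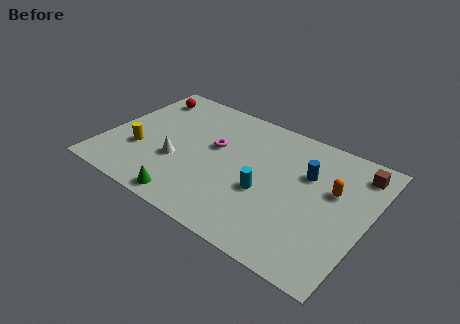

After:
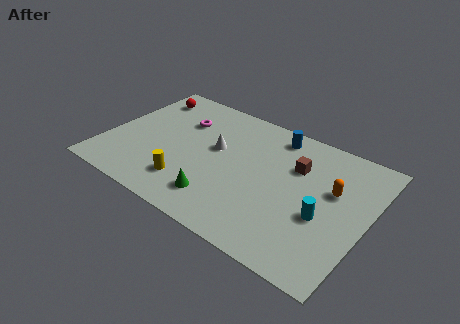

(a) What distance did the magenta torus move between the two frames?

2.2

The magenta torus moved from about (5.5, 5.2) to (3.5, 6.2), a distance of √(2.0² + 1.0²) ≈ 2.2.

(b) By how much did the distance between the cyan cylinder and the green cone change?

+1.0

They were about 4.4 units apart before and 5.4 after — 1.0 units further apart.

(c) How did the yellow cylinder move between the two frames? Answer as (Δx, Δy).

(2.8, -1.0)

The yellow cylinder started near (1.9, 3.0) and ended near (4.7, 2.0).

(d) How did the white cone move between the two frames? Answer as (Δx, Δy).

(1.7, 1.9)

The white cone was at about (3.9, 3.2) and moved to about (5.6, 5.1).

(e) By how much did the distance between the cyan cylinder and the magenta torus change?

+5.0

Before: roughly 3.4 units apart; after: 8.4. That's 5.0 units further apart.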